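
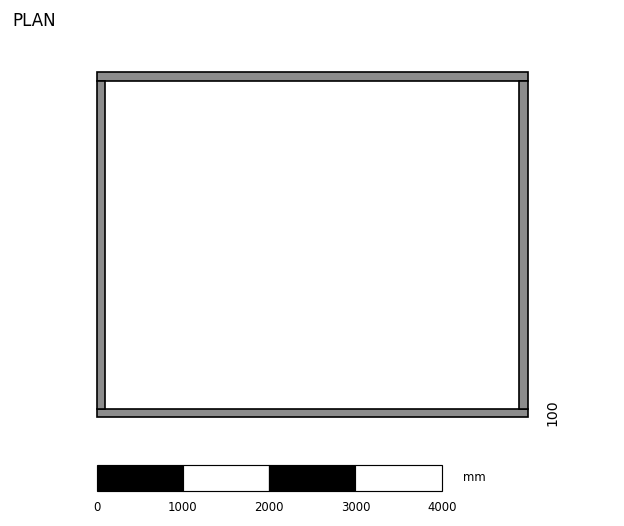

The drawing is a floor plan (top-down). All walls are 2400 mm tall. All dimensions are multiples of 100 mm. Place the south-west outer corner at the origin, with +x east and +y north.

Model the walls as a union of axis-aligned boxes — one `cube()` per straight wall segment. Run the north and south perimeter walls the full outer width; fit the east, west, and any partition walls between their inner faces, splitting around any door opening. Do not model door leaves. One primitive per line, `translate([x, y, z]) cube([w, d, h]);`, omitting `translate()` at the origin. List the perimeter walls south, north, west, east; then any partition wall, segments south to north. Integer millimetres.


cube([5000, 100, 2400]);
translate([0, 3900, 0]) cube([5000, 100, 2400]);
translate([0, 100, 0]) cube([100, 3800, 2400]);
translate([4900, 100, 0]) cube([100, 3800, 2400]);


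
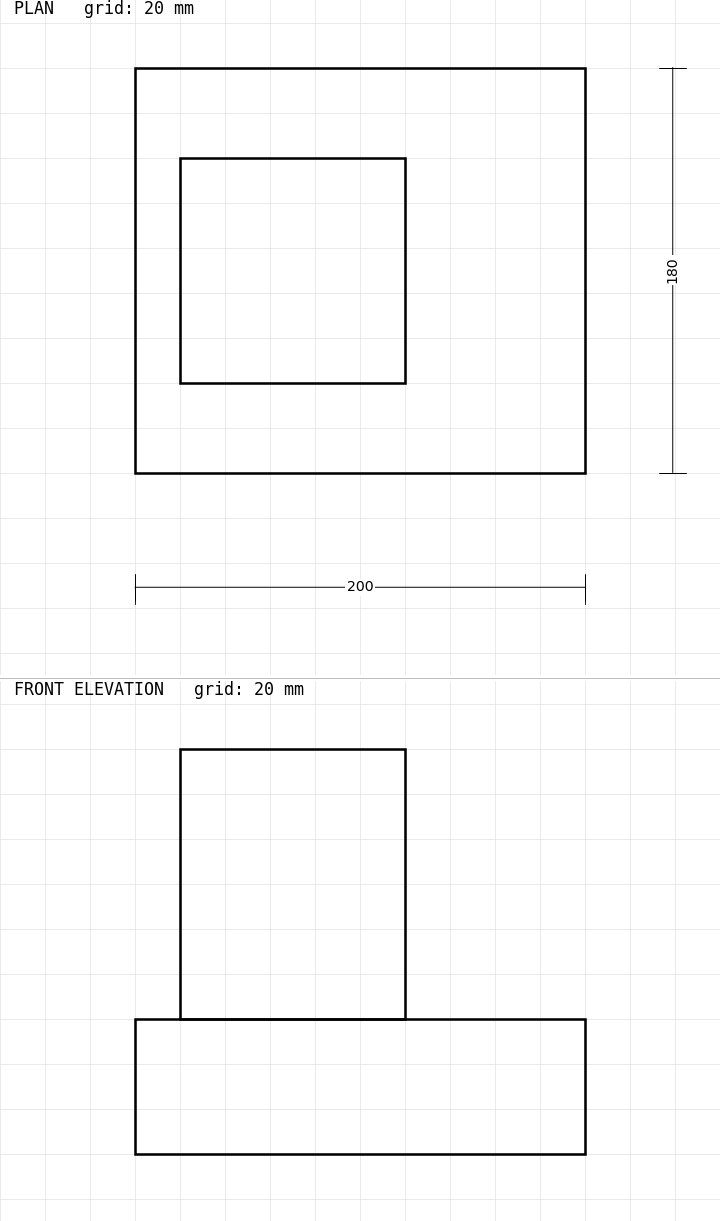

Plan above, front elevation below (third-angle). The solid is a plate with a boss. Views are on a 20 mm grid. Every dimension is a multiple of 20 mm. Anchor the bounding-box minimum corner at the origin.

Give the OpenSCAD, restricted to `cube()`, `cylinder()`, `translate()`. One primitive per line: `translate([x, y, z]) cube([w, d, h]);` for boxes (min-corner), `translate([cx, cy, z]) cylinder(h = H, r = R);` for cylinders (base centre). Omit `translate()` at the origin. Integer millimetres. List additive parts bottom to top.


cube([200, 180, 60]);
translate([20, 40, 60]) cube([100, 100, 120]);


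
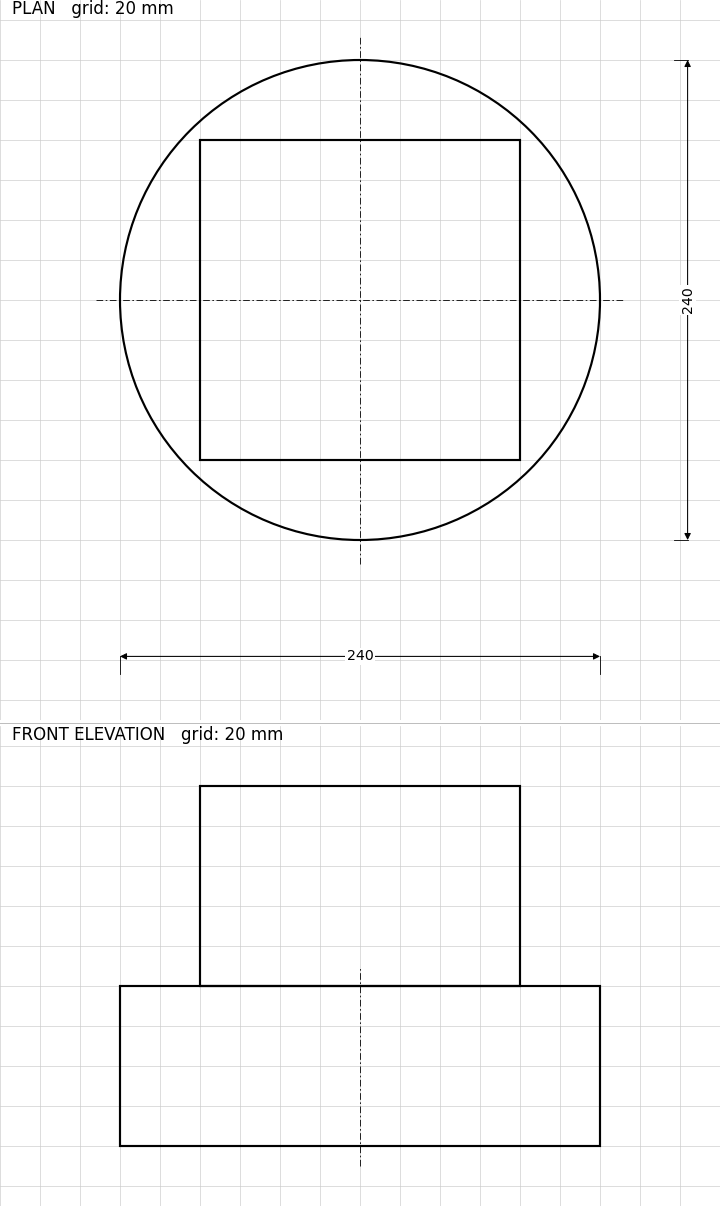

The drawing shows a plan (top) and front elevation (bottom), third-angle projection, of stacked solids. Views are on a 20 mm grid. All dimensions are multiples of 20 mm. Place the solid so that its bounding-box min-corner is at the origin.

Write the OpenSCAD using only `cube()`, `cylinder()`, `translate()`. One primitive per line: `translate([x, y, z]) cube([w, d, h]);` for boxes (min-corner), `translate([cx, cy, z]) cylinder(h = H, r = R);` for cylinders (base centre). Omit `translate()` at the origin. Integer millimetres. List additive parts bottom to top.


translate([120, 120, 0]) cylinder(h = 80, r = 120);
translate([40, 40, 80]) cube([160, 160, 100]);


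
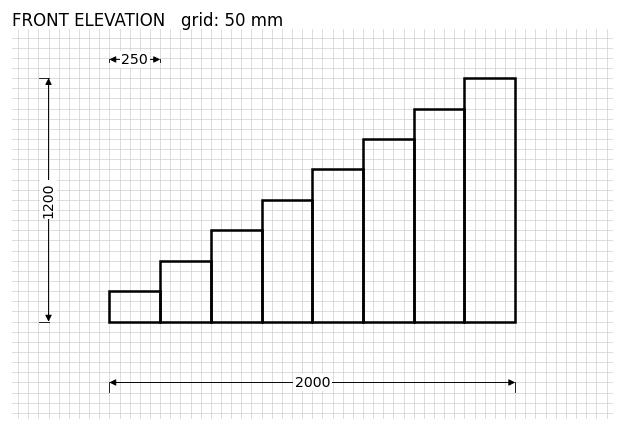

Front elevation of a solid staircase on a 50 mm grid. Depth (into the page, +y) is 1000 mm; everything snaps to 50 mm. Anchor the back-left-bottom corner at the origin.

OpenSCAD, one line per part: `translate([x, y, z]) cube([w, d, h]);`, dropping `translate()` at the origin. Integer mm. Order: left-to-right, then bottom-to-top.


cube([250, 1000, 150]);
translate([250, 0, 0]) cube([250, 1000, 300]);
translate([500, 0, 0]) cube([250, 1000, 450]);
translate([750, 0, 0]) cube([250, 1000, 600]);
translate([1000, 0, 0]) cube([250, 1000, 750]);
translate([1250, 0, 0]) cube([250, 1000, 900]);
translate([1500, 0, 0]) cube([250, 1000, 1050]);
translate([1750, 0, 0]) cube([250, 1000, 1200]);


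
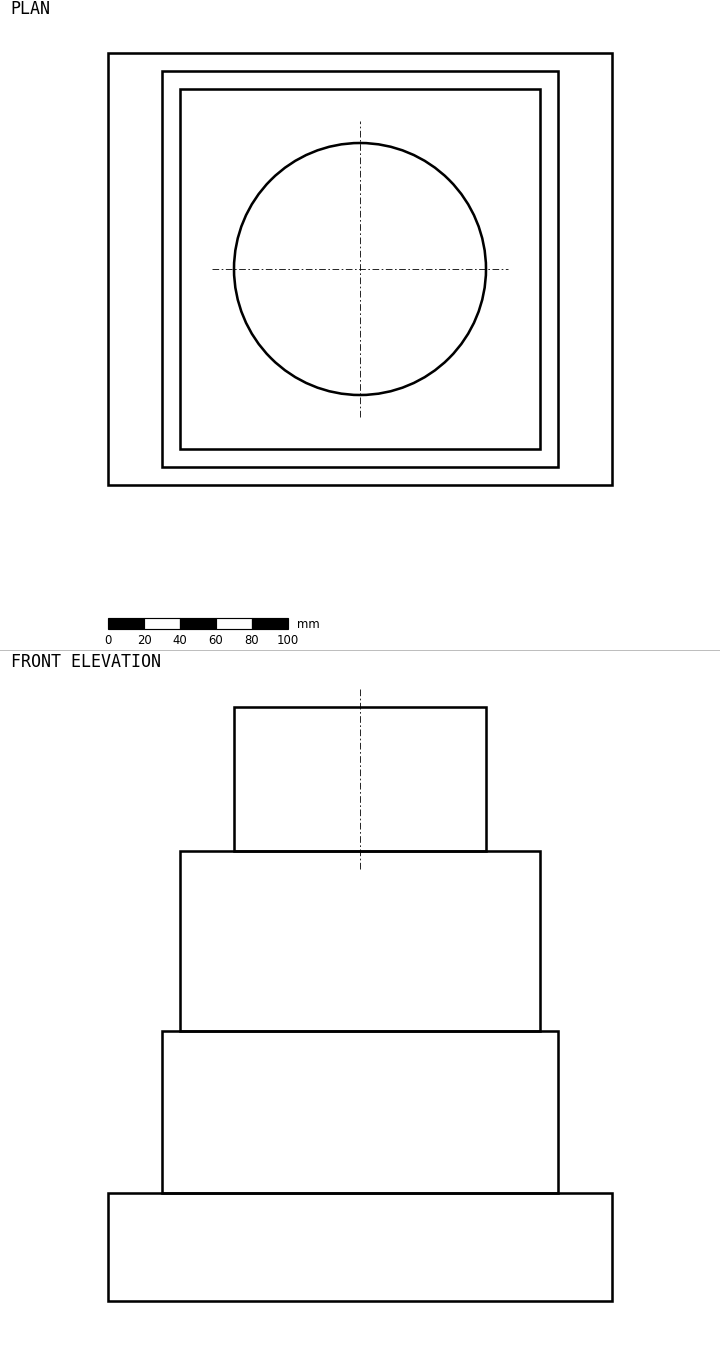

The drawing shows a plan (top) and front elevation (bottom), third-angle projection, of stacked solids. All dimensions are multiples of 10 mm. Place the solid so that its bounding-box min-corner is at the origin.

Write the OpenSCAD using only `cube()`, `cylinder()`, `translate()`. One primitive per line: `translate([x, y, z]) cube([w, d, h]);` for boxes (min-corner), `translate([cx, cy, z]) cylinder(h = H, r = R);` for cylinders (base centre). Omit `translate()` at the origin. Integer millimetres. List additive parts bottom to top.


cube([280, 240, 60]);
translate([30, 10, 60]) cube([220, 220, 90]);
translate([40, 20, 150]) cube([200, 200, 100]);
translate([140, 120, 250]) cylinder(h = 80, r = 70);


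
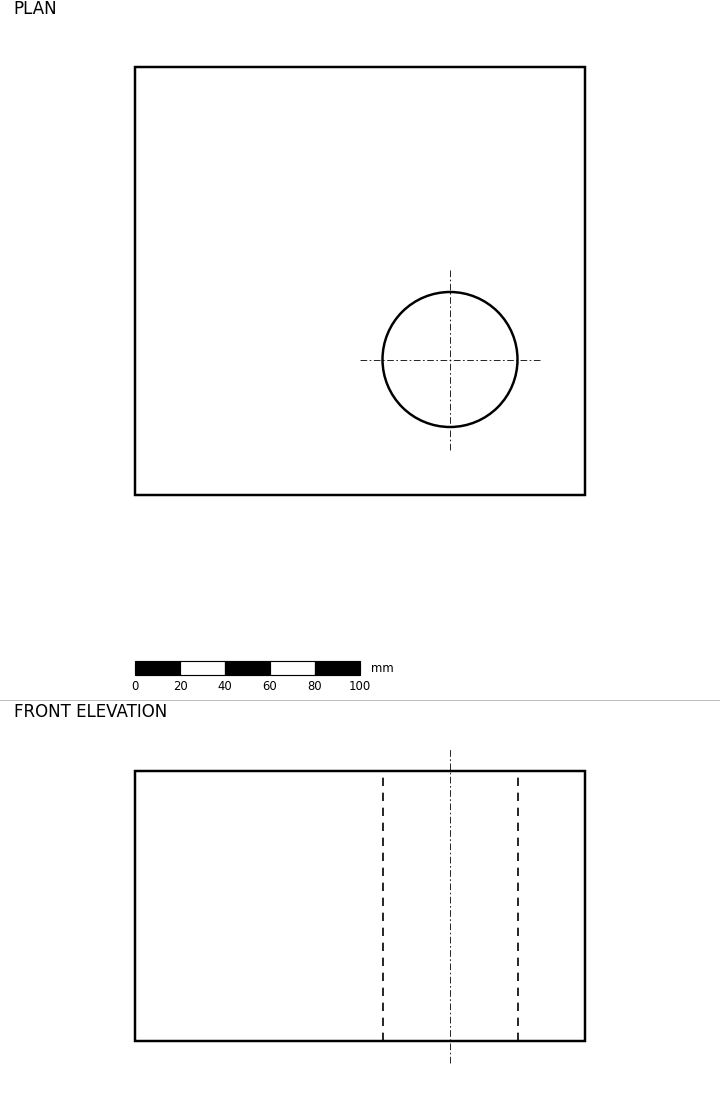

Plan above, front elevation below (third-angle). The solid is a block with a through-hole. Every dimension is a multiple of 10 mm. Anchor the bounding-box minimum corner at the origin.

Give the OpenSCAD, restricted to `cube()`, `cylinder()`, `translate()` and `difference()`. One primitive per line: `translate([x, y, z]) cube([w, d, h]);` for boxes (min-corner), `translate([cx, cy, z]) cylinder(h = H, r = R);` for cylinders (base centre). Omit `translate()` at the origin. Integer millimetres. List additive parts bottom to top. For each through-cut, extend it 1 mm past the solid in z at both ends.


difference() {
  cube([200, 190, 120]);
  translate([140, 60, -1]) cylinder(h = 122, r = 30);
}


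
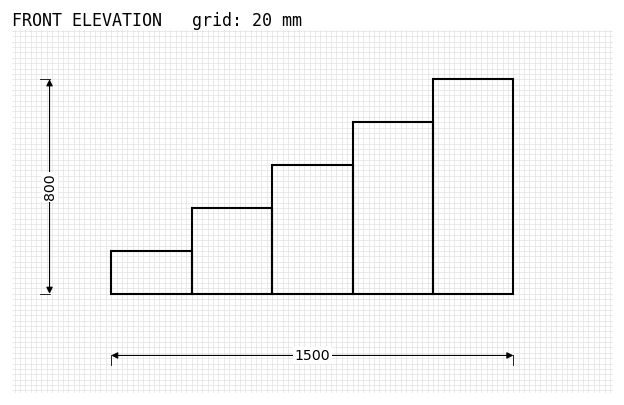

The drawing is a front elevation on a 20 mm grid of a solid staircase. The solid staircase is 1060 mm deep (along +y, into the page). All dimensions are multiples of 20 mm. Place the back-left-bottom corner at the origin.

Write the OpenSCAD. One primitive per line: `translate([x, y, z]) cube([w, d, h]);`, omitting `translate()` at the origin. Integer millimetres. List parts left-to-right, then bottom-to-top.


cube([300, 1060, 160]);
translate([300, 0, 0]) cube([300, 1060, 320]);
translate([600, 0, 0]) cube([300, 1060, 480]);
translate([900, 0, 0]) cube([300, 1060, 640]);
translate([1200, 0, 0]) cube([300, 1060, 800]);


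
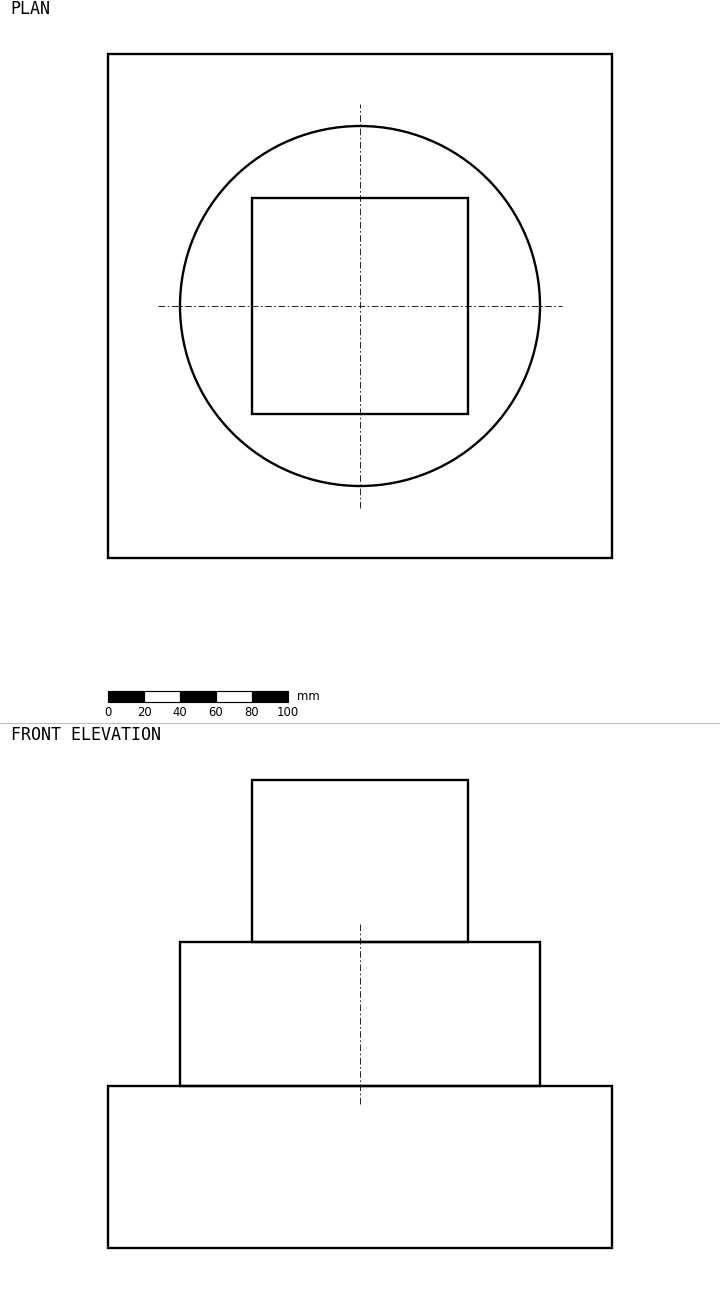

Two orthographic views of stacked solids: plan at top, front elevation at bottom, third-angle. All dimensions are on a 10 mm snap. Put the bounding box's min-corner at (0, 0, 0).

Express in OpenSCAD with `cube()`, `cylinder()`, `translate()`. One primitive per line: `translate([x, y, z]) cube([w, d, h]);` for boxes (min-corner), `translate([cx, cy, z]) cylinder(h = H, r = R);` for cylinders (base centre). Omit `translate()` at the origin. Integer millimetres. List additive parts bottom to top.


cube([280, 280, 90]);
translate([140, 140, 90]) cylinder(h = 80, r = 100);
translate([80, 80, 170]) cube([120, 120, 90]);


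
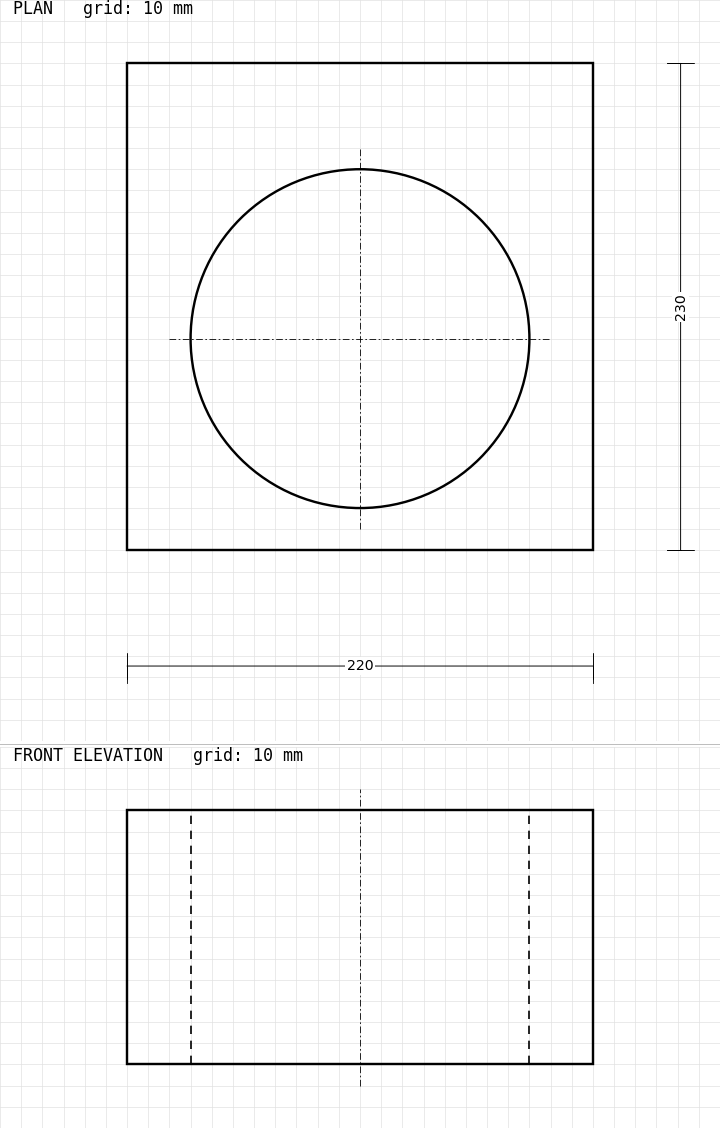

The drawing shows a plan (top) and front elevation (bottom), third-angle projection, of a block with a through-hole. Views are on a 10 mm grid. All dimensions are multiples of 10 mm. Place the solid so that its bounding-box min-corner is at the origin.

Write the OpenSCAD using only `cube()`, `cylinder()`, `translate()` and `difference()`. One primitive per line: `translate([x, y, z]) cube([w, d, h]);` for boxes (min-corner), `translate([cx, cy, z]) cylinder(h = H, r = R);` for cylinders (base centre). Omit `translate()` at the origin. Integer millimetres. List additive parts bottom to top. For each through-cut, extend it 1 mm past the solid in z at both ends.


difference() {
  cube([220, 230, 120]);
  translate([110, 100, -1]) cylinder(h = 122, r = 80);
}


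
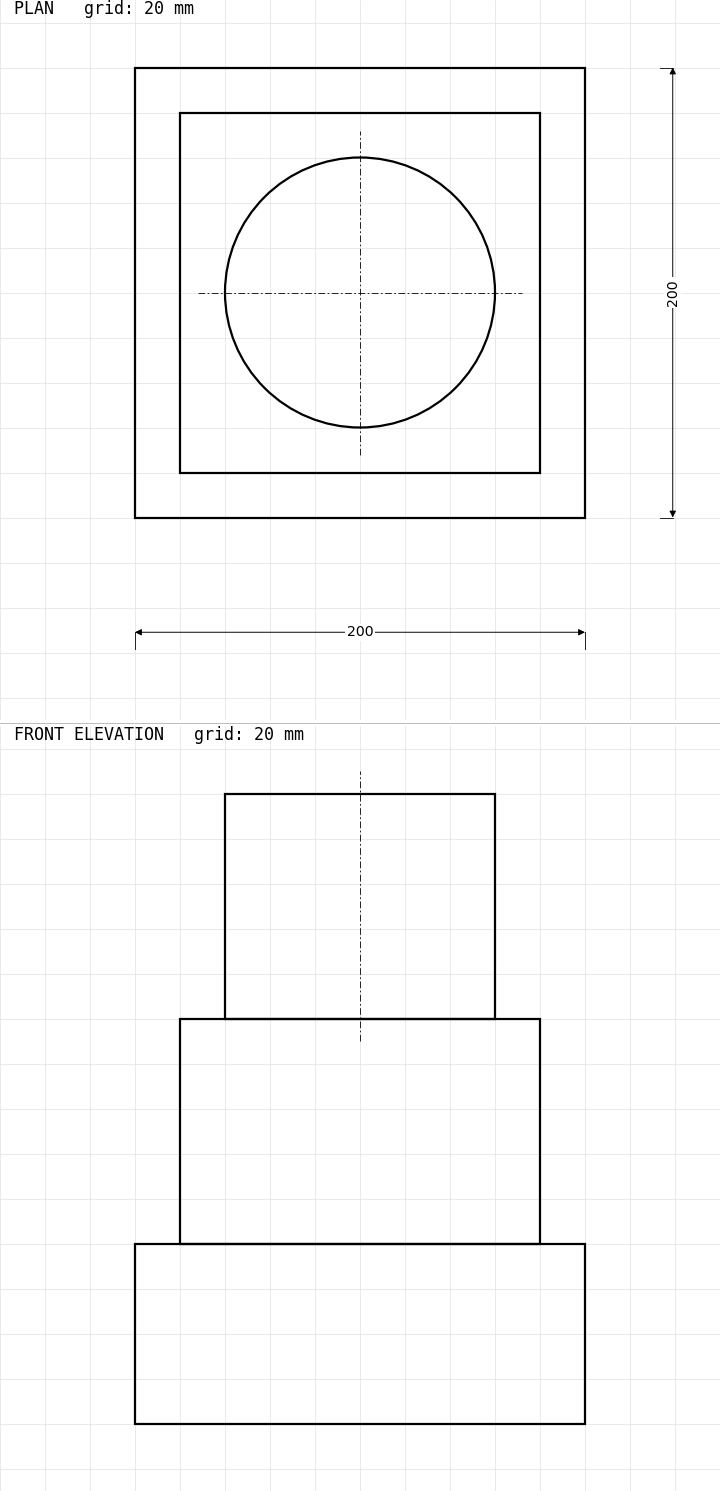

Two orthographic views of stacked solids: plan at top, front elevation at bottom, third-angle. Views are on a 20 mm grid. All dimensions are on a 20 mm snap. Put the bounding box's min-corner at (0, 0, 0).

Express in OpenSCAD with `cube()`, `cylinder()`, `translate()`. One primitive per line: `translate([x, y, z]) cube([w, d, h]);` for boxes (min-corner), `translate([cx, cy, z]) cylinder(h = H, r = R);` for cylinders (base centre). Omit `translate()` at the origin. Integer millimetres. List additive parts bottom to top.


cube([200, 200, 80]);
translate([20, 20, 80]) cube([160, 160, 100]);
translate([100, 100, 180]) cylinder(h = 100, r = 60);


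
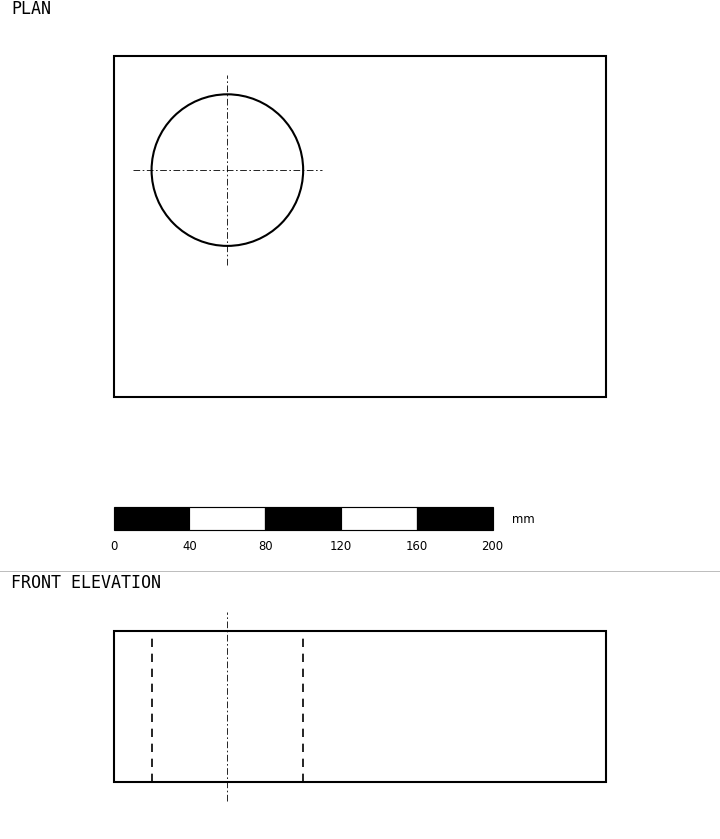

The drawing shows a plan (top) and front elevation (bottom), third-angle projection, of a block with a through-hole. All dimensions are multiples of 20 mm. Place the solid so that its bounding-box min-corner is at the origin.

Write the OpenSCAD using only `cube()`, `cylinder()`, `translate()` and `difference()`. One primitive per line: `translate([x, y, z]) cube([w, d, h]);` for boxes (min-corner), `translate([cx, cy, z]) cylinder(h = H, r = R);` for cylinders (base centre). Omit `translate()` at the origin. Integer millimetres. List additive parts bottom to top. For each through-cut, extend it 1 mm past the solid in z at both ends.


difference() {
  cube([260, 180, 80]);
  translate([60, 120, -1]) cylinder(h = 82, r = 40);
}


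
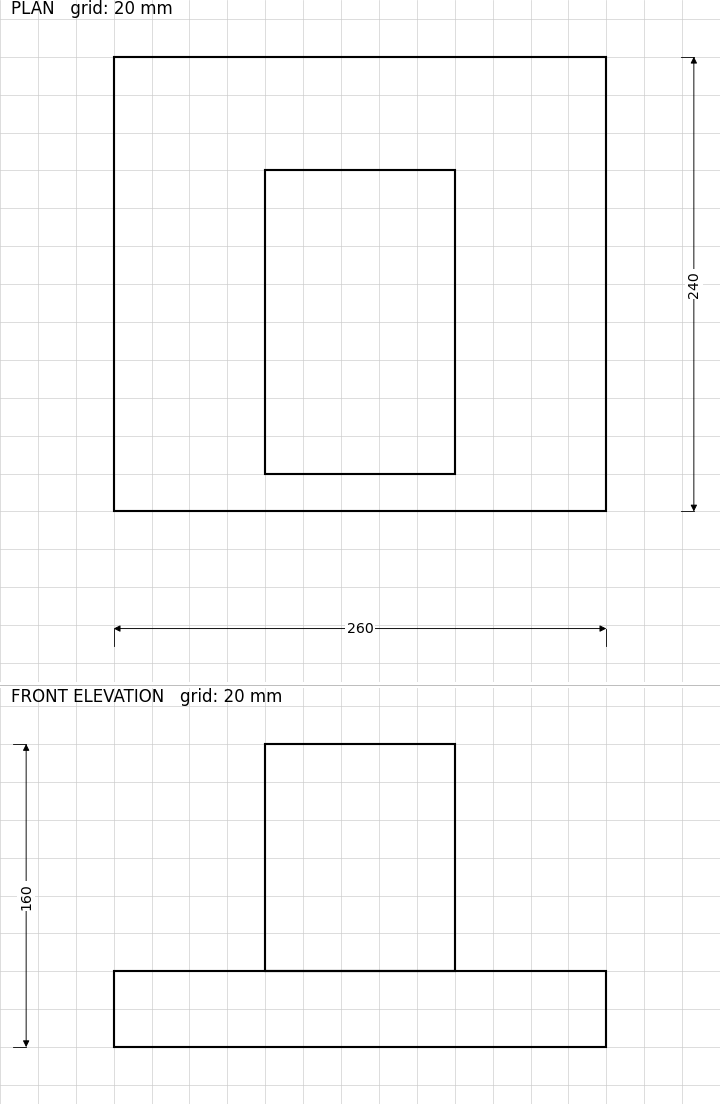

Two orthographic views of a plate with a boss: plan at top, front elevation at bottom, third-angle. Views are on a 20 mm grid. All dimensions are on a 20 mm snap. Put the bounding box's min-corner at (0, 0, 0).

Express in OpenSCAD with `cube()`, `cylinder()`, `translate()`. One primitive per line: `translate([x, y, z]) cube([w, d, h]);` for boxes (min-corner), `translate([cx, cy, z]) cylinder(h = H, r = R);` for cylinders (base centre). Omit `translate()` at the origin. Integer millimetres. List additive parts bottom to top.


cube([260, 240, 40]);
translate([80, 20, 40]) cube([100, 160, 120]);


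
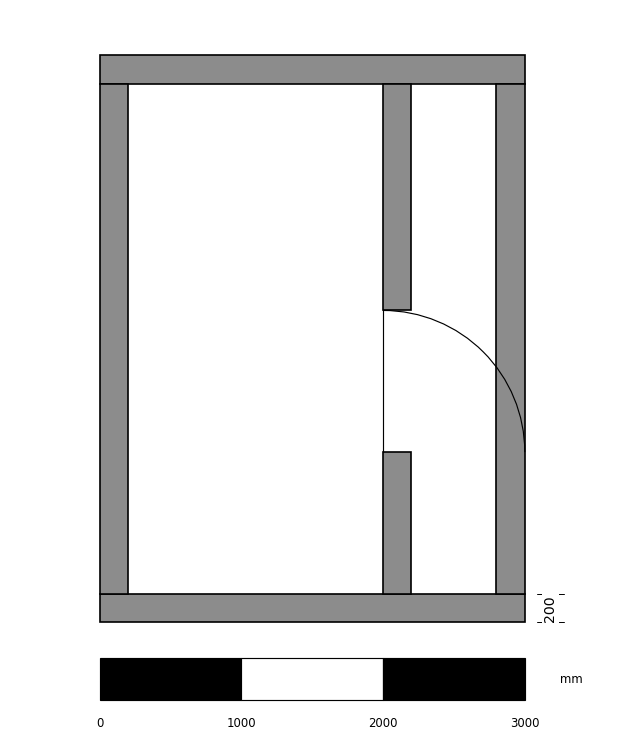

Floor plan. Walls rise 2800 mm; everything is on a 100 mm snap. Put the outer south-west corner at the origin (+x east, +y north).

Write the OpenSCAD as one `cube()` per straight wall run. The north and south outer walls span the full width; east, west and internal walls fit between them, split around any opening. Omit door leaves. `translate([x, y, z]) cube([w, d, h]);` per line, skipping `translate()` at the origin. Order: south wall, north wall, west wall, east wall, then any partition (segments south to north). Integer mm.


cube([3000, 200, 2800]);
translate([0, 3800, 0]) cube([3000, 200, 2800]);
translate([0, 200, 0]) cube([200, 3600, 2800]);
translate([2800, 200, 0]) cube([200, 3600, 2800]);
translate([2000, 200, 0]) cube([200, 1000, 2800]);
translate([2000, 2200, 0]) cube([200, 1600, 2800]);


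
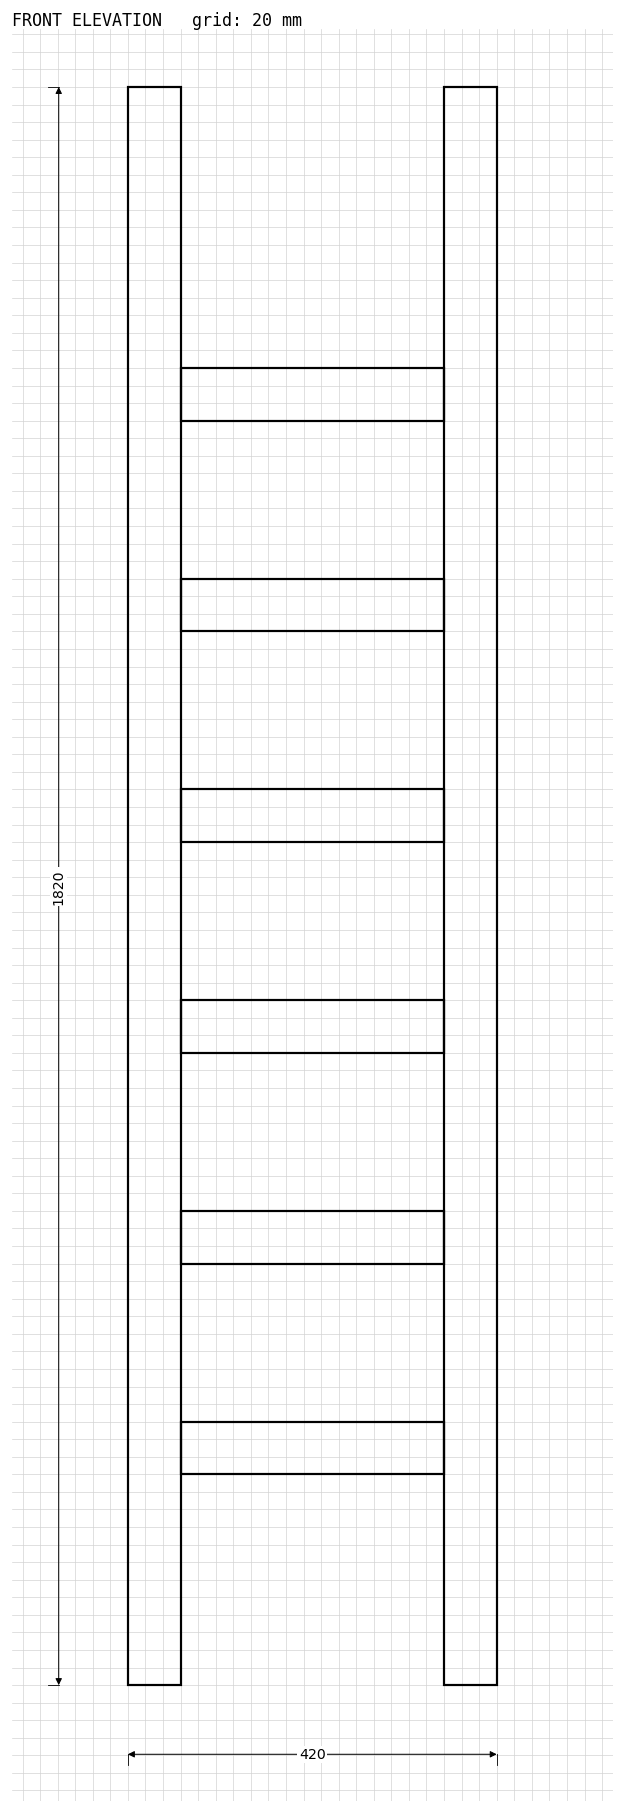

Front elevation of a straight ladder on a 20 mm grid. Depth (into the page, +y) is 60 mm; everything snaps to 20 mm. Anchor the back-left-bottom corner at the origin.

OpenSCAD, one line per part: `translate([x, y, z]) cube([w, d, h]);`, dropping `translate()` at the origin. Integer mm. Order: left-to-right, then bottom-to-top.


cube([60, 60, 1820]);
translate([60, 0, 240]) cube([300, 60, 60]);
translate([60, 0, 480]) cube([300, 60, 60]);
translate([60, 0, 720]) cube([300, 60, 60]);
translate([60, 0, 960]) cube([300, 60, 60]);
translate([60, 0, 1200]) cube([300, 60, 60]);
translate([60, 0, 1440]) cube([300, 60, 60]);
translate([360, 0, 0]) cube([60, 60, 1820]);


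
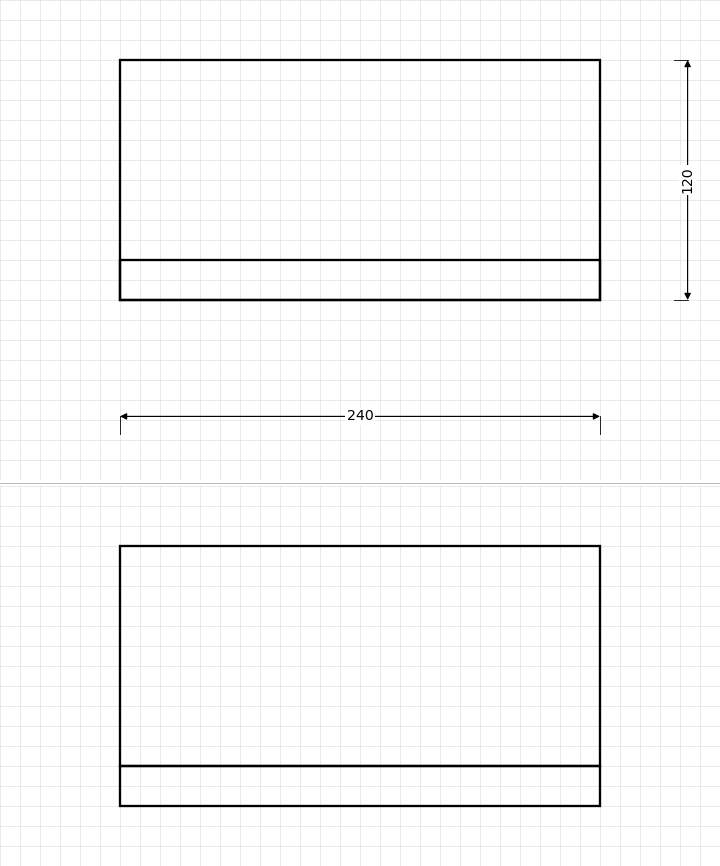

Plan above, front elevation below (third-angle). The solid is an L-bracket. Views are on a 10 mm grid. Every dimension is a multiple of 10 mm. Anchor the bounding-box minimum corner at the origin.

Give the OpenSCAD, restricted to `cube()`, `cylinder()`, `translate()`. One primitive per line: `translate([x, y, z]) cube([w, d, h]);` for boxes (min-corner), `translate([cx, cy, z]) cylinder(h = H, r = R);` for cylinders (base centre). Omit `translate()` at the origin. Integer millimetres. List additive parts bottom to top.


cube([240, 120, 20]);
translate([0, 0, 20]) cube([240, 20, 110]);


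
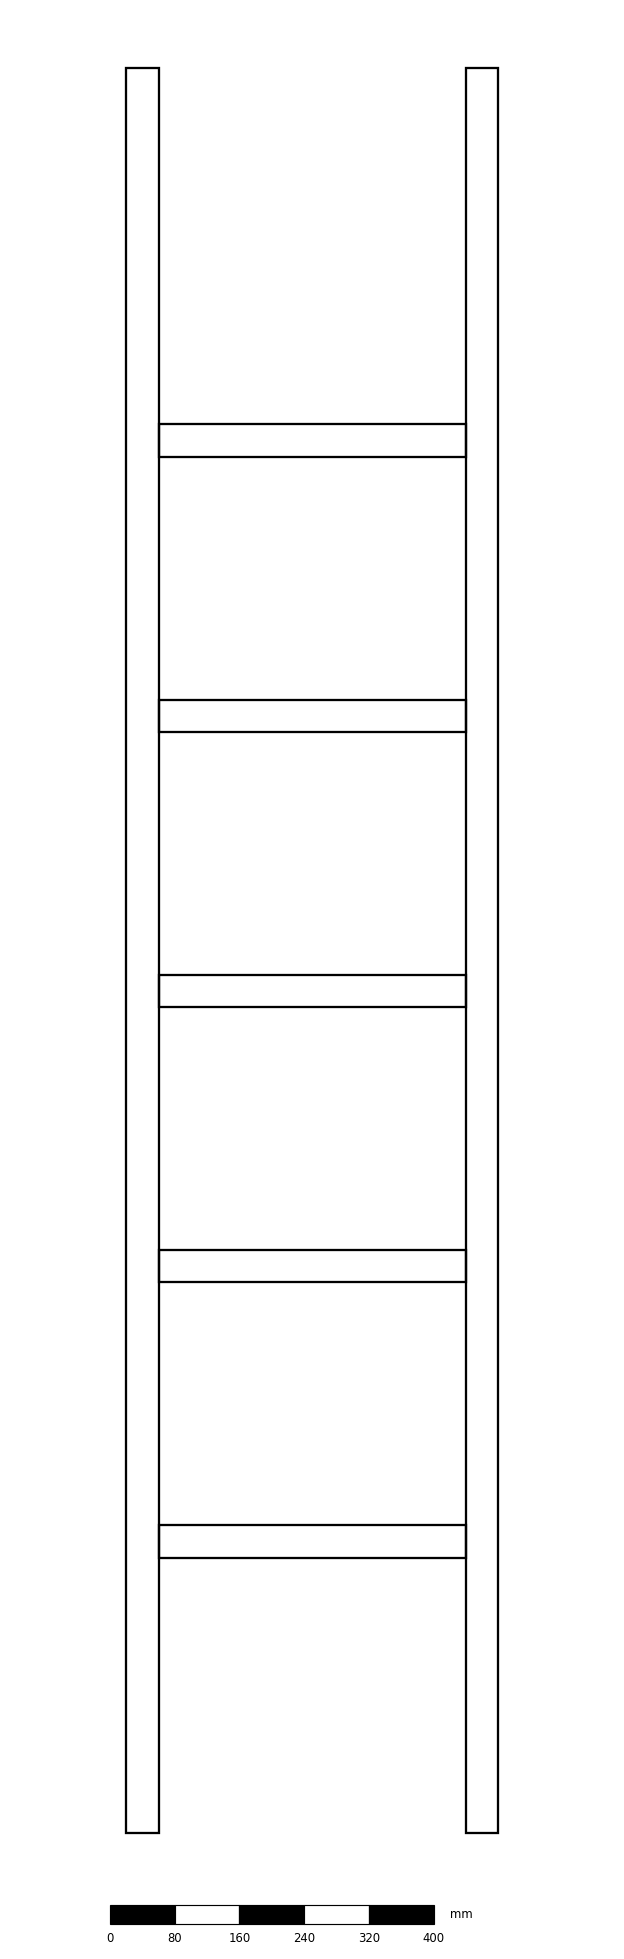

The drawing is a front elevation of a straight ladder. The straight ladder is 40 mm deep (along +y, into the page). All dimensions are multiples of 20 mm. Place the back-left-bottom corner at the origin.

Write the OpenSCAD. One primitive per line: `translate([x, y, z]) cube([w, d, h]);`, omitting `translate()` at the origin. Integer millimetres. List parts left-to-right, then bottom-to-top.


cube([40, 40, 2180]);
translate([40, 0, 340]) cube([380, 40, 40]);
translate([40, 0, 680]) cube([380, 40, 40]);
translate([40, 0, 1020]) cube([380, 40, 40]);
translate([40, 0, 1360]) cube([380, 40, 40]);
translate([40, 0, 1700]) cube([380, 40, 40]);
translate([420, 0, 0]) cube([40, 40, 2180]);


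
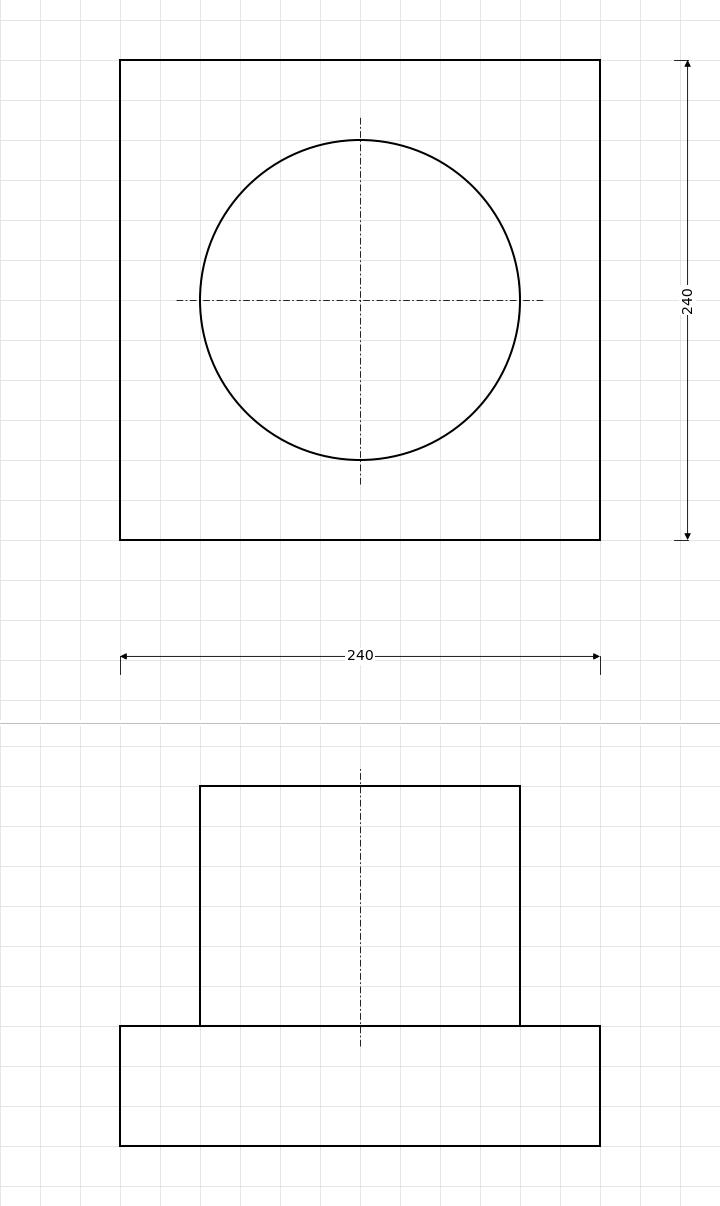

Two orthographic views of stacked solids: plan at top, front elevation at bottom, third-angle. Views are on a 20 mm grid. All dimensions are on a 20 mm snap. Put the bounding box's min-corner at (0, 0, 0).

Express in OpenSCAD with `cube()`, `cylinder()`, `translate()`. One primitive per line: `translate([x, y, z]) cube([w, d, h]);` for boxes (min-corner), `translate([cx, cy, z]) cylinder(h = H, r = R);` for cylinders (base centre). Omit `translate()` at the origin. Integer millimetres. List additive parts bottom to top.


cube([240, 240, 60]);
translate([120, 120, 60]) cylinder(h = 120, r = 80);


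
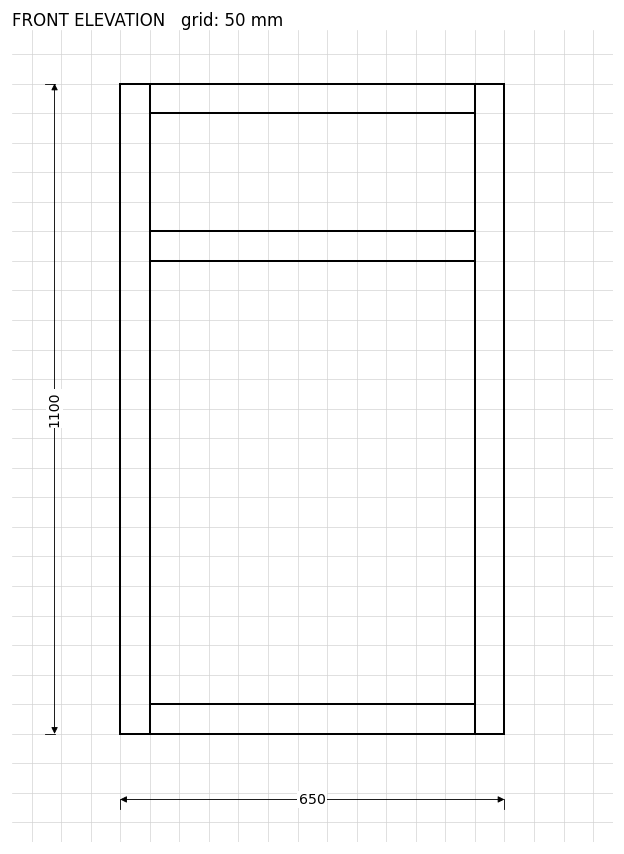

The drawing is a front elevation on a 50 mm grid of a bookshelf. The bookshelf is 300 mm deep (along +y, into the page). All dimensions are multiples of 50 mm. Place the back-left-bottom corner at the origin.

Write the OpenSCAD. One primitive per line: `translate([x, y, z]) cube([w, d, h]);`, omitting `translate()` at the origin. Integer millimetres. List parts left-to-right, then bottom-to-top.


cube([50, 300, 1100]);
translate([50, 0, 0]) cube([550, 300, 50]);
translate([50, 0, 800]) cube([550, 300, 50]);
translate([50, 0, 1050]) cube([550, 300, 50]);
translate([600, 0, 0]) cube([50, 300, 1100]);


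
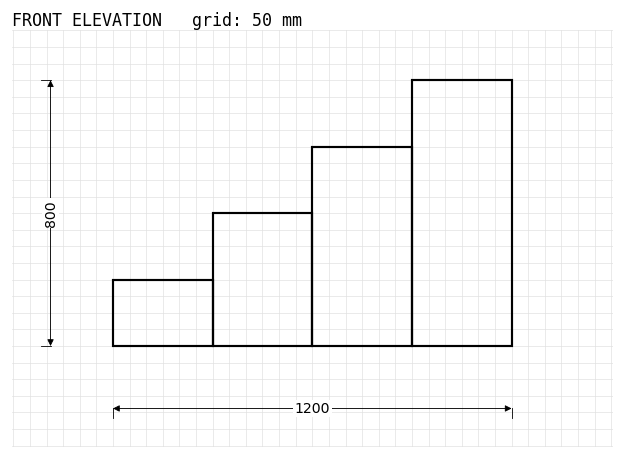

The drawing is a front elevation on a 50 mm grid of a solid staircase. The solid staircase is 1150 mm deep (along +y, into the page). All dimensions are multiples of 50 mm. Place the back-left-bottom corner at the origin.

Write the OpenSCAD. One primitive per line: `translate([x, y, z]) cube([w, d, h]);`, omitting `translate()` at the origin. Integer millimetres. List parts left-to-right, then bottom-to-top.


cube([300, 1150, 200]);
translate([300, 0, 0]) cube([300, 1150, 400]);
translate([600, 0, 0]) cube([300, 1150, 600]);
translate([900, 0, 0]) cube([300, 1150, 800]);


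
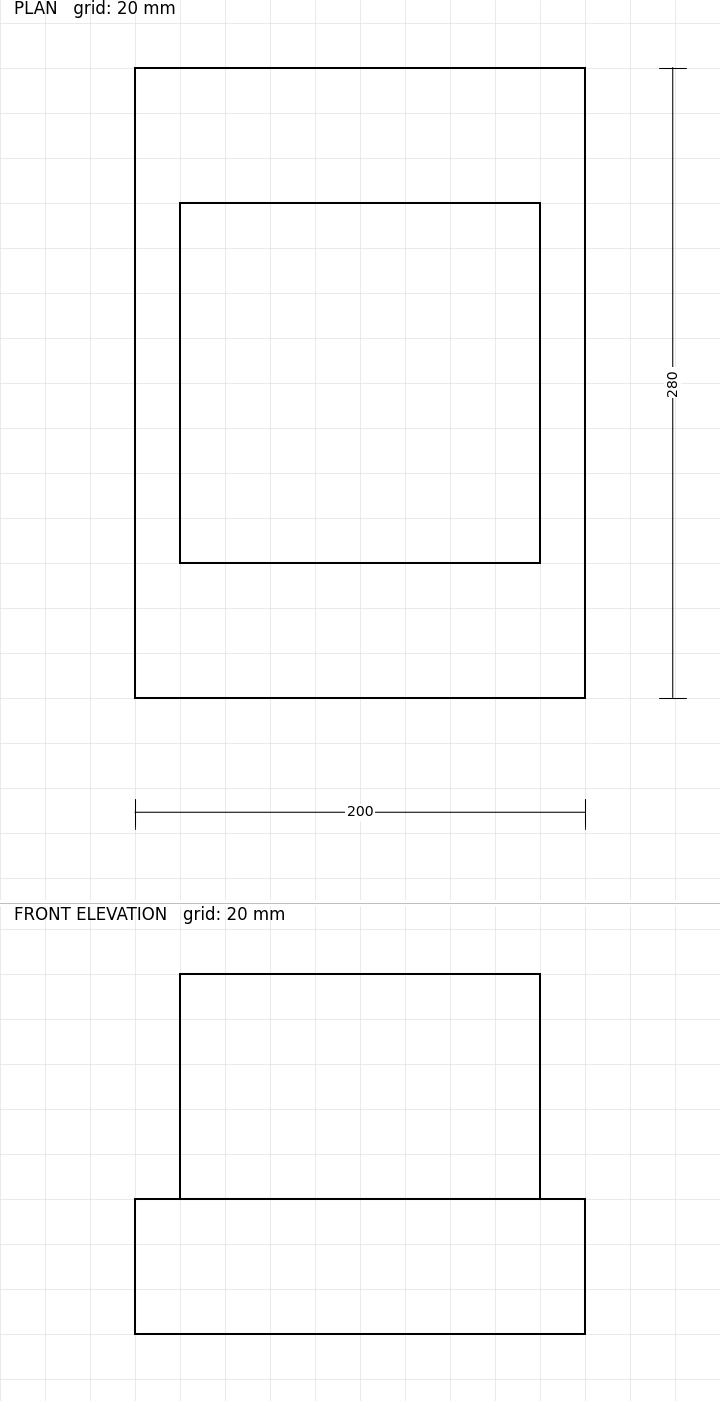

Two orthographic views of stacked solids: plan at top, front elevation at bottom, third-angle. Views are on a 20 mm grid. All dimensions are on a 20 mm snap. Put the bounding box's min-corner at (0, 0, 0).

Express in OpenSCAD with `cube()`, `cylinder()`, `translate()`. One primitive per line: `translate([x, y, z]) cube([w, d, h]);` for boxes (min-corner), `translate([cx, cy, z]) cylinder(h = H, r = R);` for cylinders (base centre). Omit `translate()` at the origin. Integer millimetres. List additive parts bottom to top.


cube([200, 280, 60]);
translate([20, 60, 60]) cube([160, 160, 100]);


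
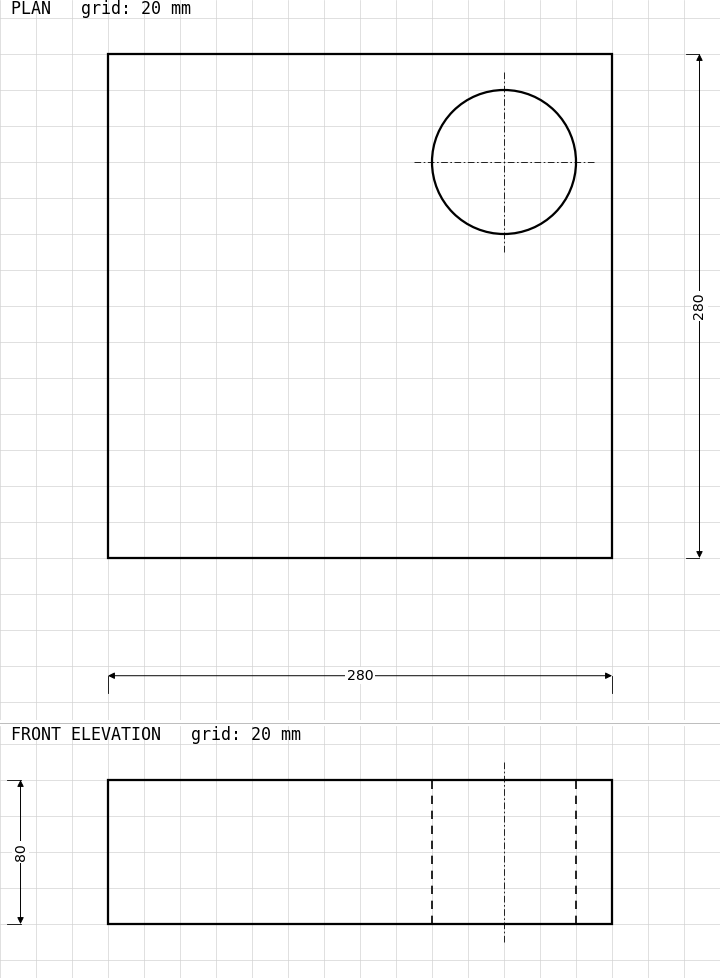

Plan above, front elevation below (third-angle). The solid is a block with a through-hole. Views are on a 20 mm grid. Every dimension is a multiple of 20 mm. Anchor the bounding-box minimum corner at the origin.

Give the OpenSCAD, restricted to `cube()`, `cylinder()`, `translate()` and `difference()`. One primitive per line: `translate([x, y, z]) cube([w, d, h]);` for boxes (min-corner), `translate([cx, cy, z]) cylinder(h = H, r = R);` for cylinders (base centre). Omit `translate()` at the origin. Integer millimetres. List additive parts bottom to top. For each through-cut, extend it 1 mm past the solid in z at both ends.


difference() {
  cube([280, 280, 80]);
  translate([220, 220, -1]) cylinder(h = 82, r = 40);
}


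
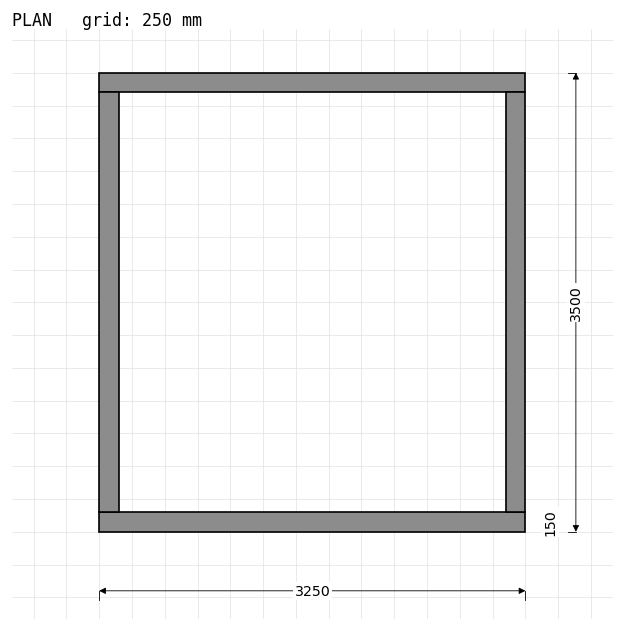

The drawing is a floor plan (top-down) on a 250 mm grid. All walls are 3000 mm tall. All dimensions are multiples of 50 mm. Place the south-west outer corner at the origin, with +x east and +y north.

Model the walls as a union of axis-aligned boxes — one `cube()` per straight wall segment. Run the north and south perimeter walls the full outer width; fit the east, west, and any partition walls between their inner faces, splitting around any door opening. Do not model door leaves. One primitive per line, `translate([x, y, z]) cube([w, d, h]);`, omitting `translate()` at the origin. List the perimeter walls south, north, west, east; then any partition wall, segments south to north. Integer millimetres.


cube([3250, 150, 3000]);
translate([0, 3350, 0]) cube([3250, 150, 3000]);
translate([0, 150, 0]) cube([150, 3200, 3000]);
translate([3100, 150, 0]) cube([150, 3200, 3000]);


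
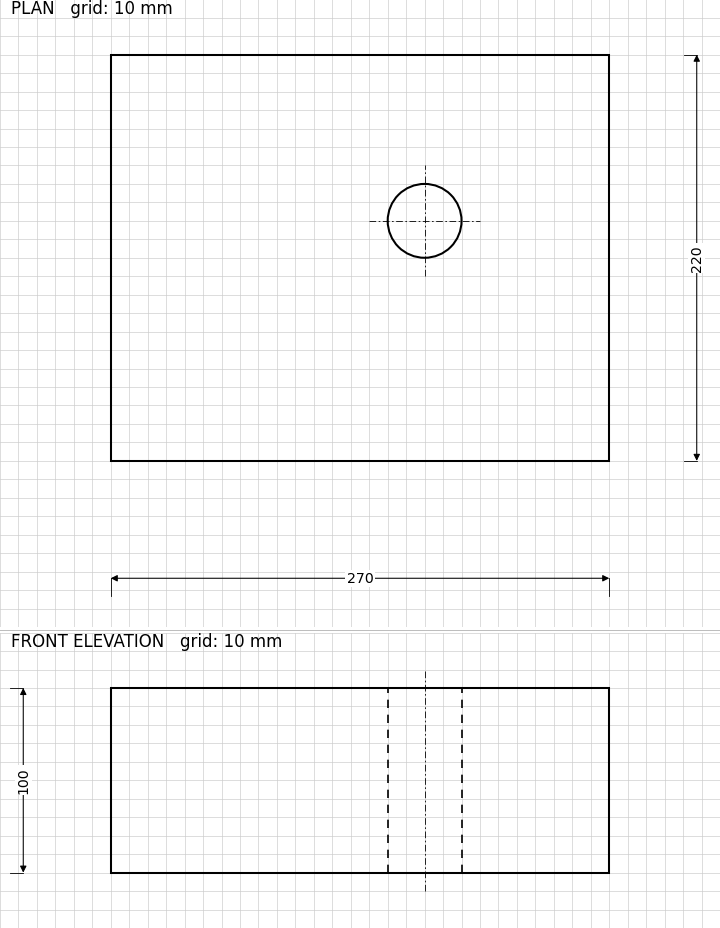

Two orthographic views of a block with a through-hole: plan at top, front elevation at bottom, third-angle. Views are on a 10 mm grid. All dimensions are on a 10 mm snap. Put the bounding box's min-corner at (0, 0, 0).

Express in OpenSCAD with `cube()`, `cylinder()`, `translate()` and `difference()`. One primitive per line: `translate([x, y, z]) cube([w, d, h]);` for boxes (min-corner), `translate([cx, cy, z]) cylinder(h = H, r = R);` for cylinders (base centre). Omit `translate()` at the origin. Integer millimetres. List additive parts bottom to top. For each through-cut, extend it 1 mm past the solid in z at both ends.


difference() {
  cube([270, 220, 100]);
  translate([170, 130, -1]) cylinder(h = 102, r = 20);
}


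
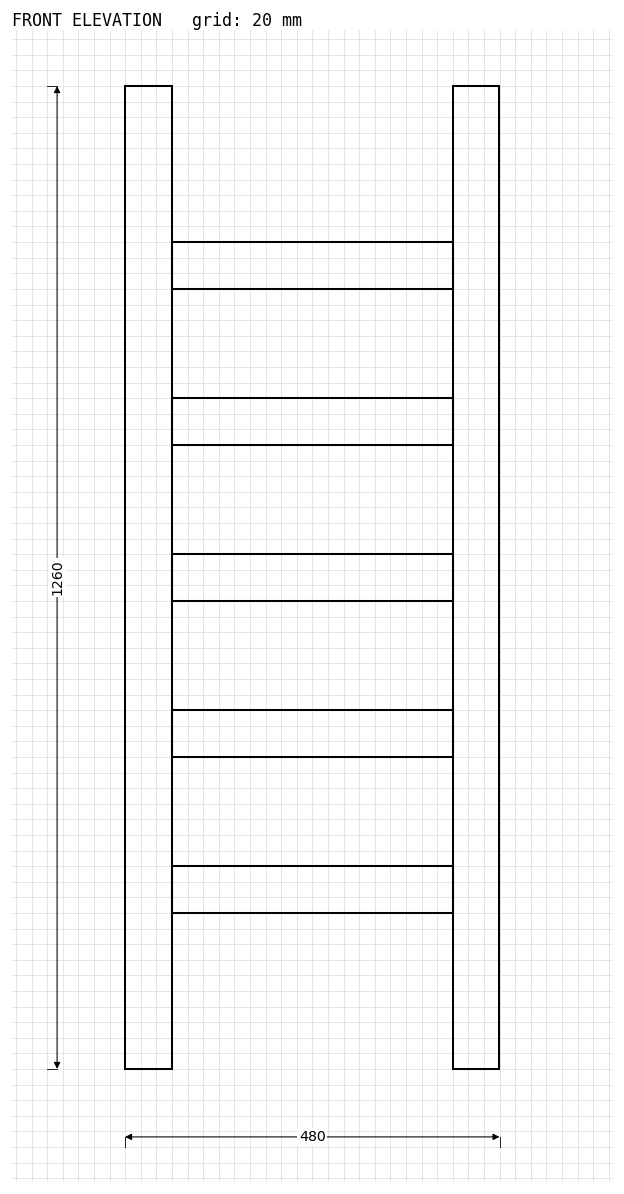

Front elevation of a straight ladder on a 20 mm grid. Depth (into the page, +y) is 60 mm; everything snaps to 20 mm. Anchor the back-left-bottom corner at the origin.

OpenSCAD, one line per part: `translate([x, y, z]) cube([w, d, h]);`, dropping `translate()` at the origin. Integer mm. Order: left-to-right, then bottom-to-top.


cube([60, 60, 1260]);
translate([60, 0, 200]) cube([360, 60, 60]);
translate([60, 0, 400]) cube([360, 60, 60]);
translate([60, 0, 600]) cube([360, 60, 60]);
translate([60, 0, 800]) cube([360, 60, 60]);
translate([60, 0, 1000]) cube([360, 60, 60]);
translate([420, 0, 0]) cube([60, 60, 1260]);


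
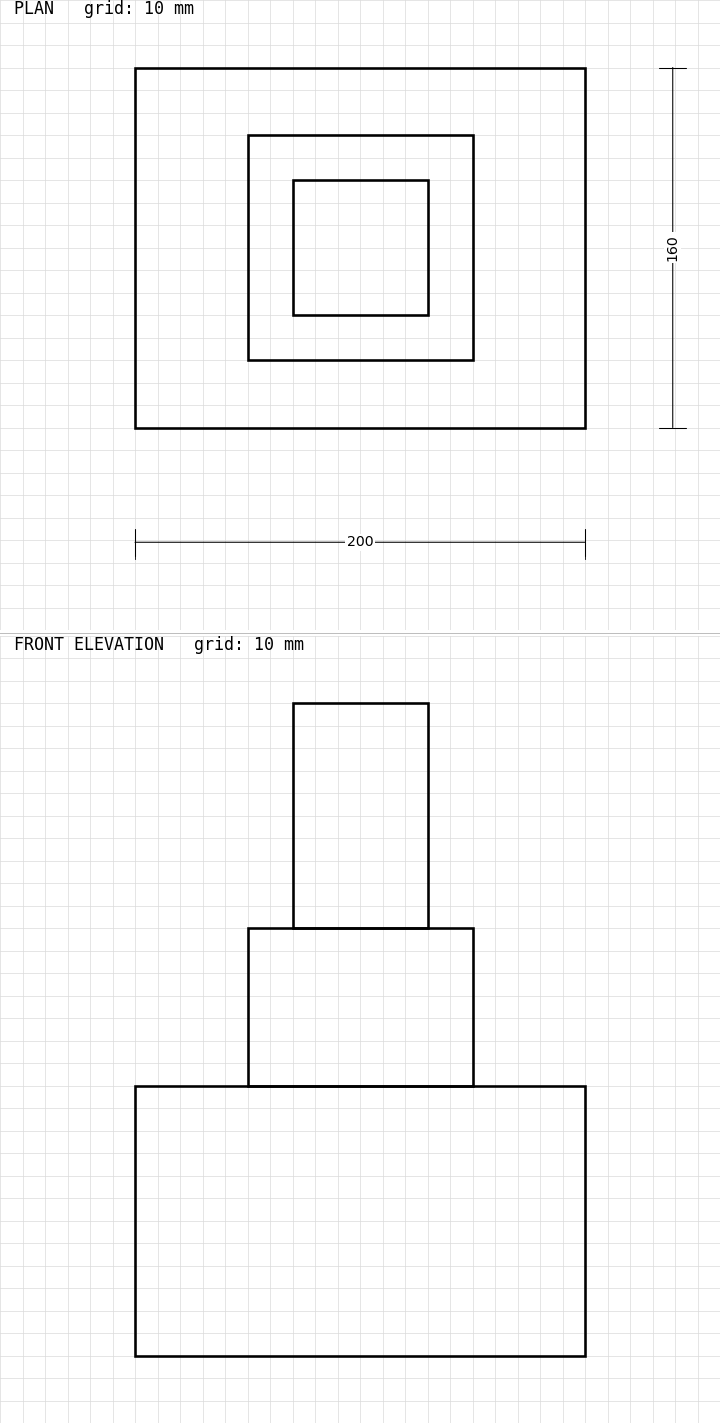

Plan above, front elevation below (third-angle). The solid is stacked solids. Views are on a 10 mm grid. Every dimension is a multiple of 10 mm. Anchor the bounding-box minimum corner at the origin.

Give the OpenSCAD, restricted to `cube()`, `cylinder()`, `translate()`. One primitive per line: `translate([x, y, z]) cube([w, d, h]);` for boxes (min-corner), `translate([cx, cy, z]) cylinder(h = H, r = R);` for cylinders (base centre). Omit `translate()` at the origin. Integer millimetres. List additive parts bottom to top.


cube([200, 160, 120]);
translate([50, 30, 120]) cube([100, 100, 70]);
translate([70, 50, 190]) cube([60, 60, 100]);


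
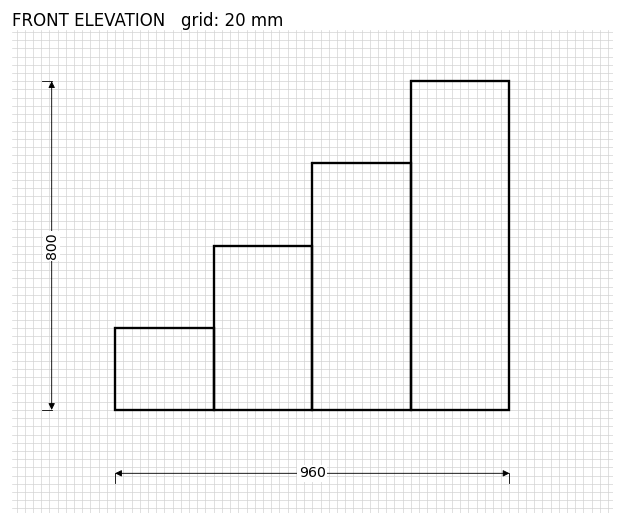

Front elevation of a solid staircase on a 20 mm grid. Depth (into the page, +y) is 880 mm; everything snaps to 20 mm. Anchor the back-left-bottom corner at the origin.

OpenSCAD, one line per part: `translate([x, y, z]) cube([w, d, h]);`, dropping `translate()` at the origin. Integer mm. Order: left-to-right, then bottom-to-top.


cube([240, 880, 200]);
translate([240, 0, 0]) cube([240, 880, 400]);
translate([480, 0, 0]) cube([240, 880, 600]);
translate([720, 0, 0]) cube([240, 880, 800]);


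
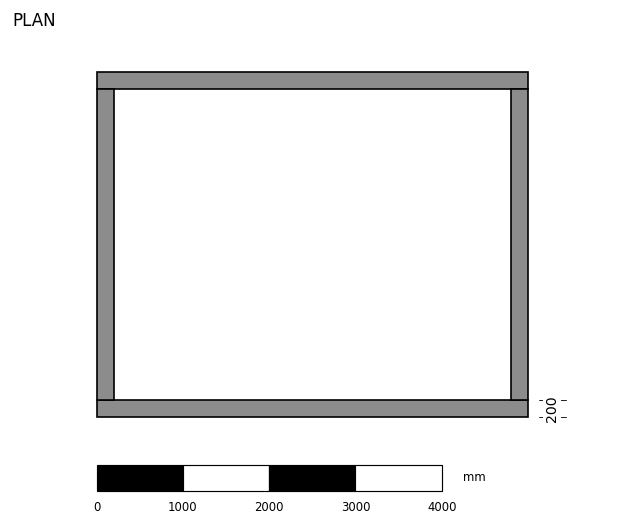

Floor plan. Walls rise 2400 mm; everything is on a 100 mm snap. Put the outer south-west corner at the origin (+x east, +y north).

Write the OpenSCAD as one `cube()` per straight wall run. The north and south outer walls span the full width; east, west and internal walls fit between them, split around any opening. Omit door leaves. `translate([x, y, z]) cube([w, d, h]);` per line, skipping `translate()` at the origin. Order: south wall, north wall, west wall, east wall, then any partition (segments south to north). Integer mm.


cube([5000, 200, 2400]);
translate([0, 3800, 0]) cube([5000, 200, 2400]);
translate([0, 200, 0]) cube([200, 3600, 2400]);
translate([4800, 200, 0]) cube([200, 3600, 2400]);


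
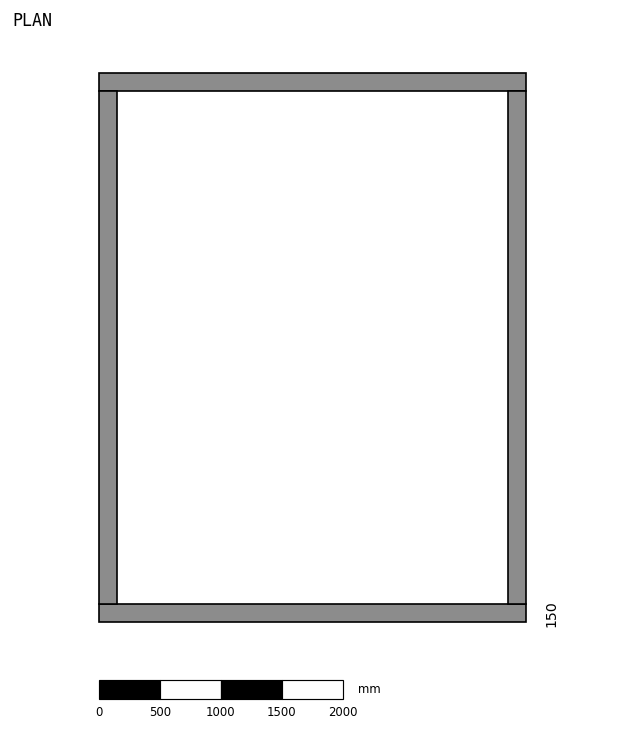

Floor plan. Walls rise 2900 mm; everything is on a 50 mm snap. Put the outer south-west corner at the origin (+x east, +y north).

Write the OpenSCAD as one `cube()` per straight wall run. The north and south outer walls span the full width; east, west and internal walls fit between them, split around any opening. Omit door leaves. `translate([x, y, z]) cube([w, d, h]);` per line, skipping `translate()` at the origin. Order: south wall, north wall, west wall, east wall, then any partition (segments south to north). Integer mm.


cube([3500, 150, 2900]);
translate([0, 4350, 0]) cube([3500, 150, 2900]);
translate([0, 150, 0]) cube([150, 4200, 2900]);
translate([3350, 150, 0]) cube([150, 4200, 2900]);


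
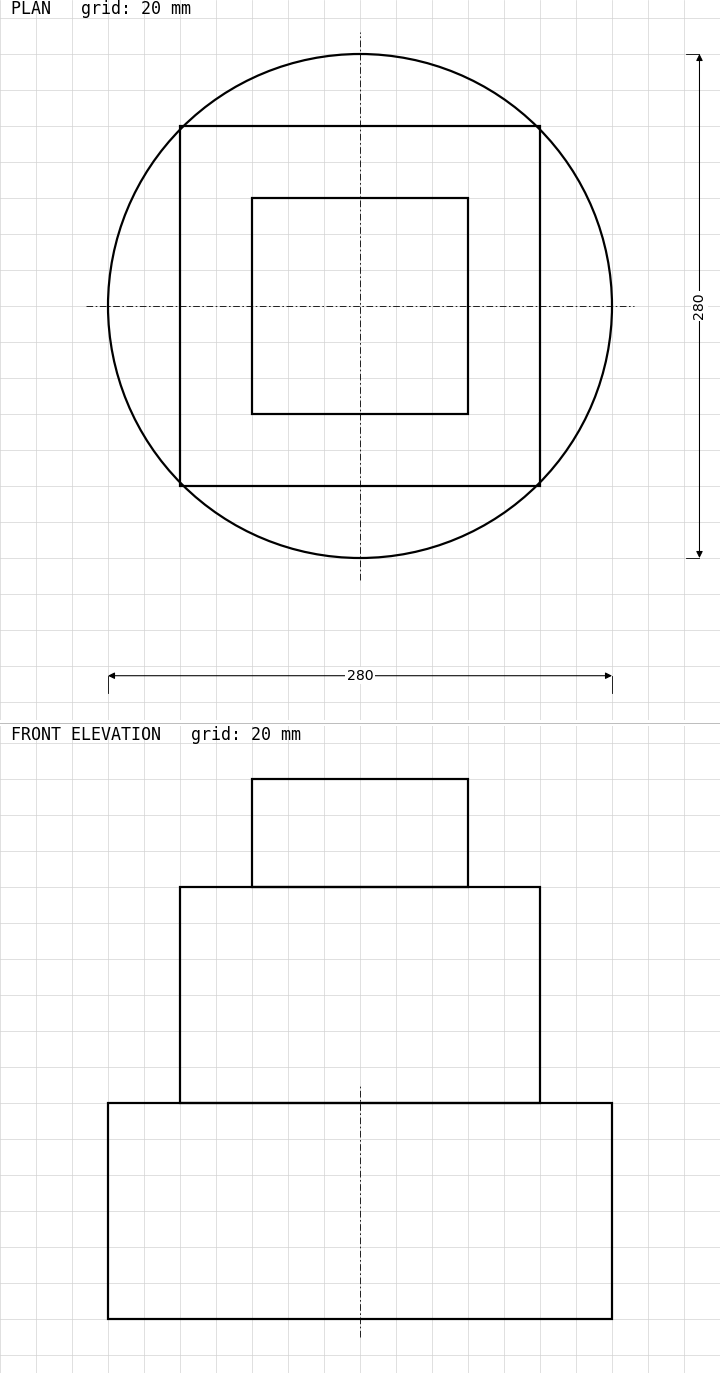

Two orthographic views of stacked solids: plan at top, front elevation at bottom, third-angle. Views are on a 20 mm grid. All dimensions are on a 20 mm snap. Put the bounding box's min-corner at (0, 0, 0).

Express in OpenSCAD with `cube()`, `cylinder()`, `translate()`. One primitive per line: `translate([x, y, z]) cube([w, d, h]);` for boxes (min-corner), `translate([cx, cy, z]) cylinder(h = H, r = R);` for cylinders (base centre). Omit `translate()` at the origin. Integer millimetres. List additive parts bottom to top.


translate([140, 140, 0]) cylinder(h = 120, r = 140);
translate([40, 40, 120]) cube([200, 200, 120]);
translate([80, 80, 240]) cube([120, 120, 60]);


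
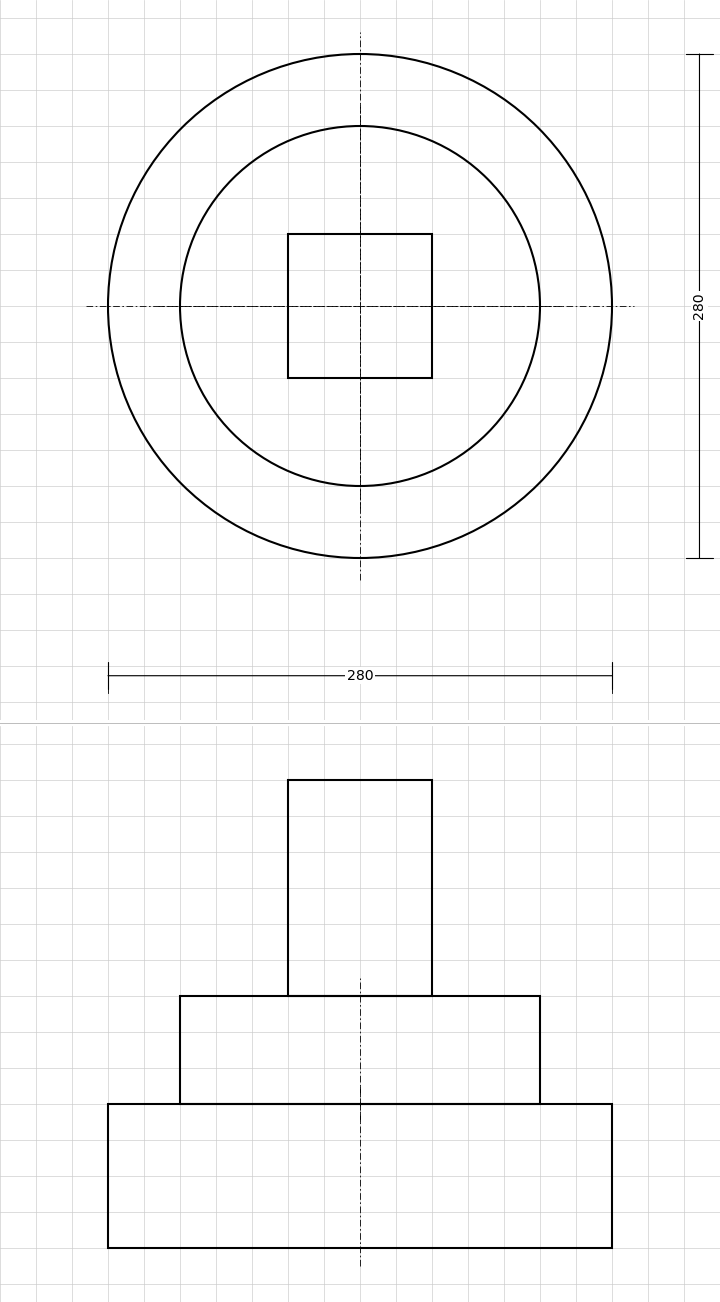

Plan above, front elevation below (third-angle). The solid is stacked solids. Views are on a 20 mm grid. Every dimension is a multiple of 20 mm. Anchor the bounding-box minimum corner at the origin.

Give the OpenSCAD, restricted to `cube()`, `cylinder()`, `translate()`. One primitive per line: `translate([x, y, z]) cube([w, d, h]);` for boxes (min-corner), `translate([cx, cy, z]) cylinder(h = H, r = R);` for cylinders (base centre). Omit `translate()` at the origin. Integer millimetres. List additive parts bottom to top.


translate([140, 140, 0]) cylinder(h = 80, r = 140);
translate([140, 140, 80]) cylinder(h = 60, r = 100);
translate([100, 100, 140]) cube([80, 80, 120]);


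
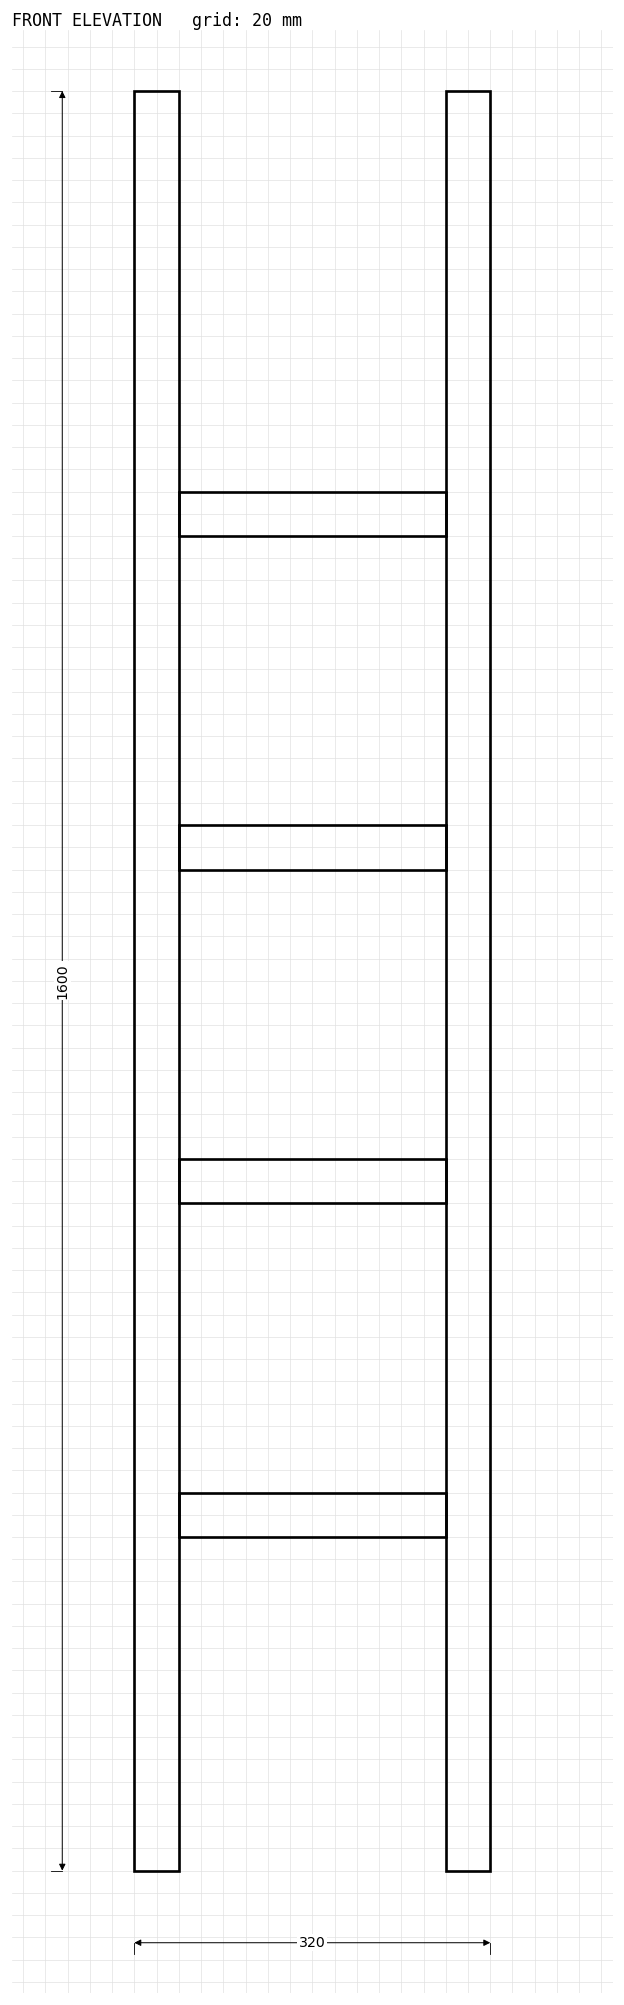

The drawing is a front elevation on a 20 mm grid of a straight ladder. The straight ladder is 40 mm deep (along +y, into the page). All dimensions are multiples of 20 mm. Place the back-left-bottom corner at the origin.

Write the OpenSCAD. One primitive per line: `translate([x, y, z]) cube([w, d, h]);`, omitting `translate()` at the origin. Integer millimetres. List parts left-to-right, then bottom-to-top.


cube([40, 40, 1600]);
translate([40, 0, 300]) cube([240, 40, 40]);
translate([40, 0, 600]) cube([240, 40, 40]);
translate([40, 0, 900]) cube([240, 40, 40]);
translate([40, 0, 1200]) cube([240, 40, 40]);
translate([280, 0, 0]) cube([40, 40, 1600]);


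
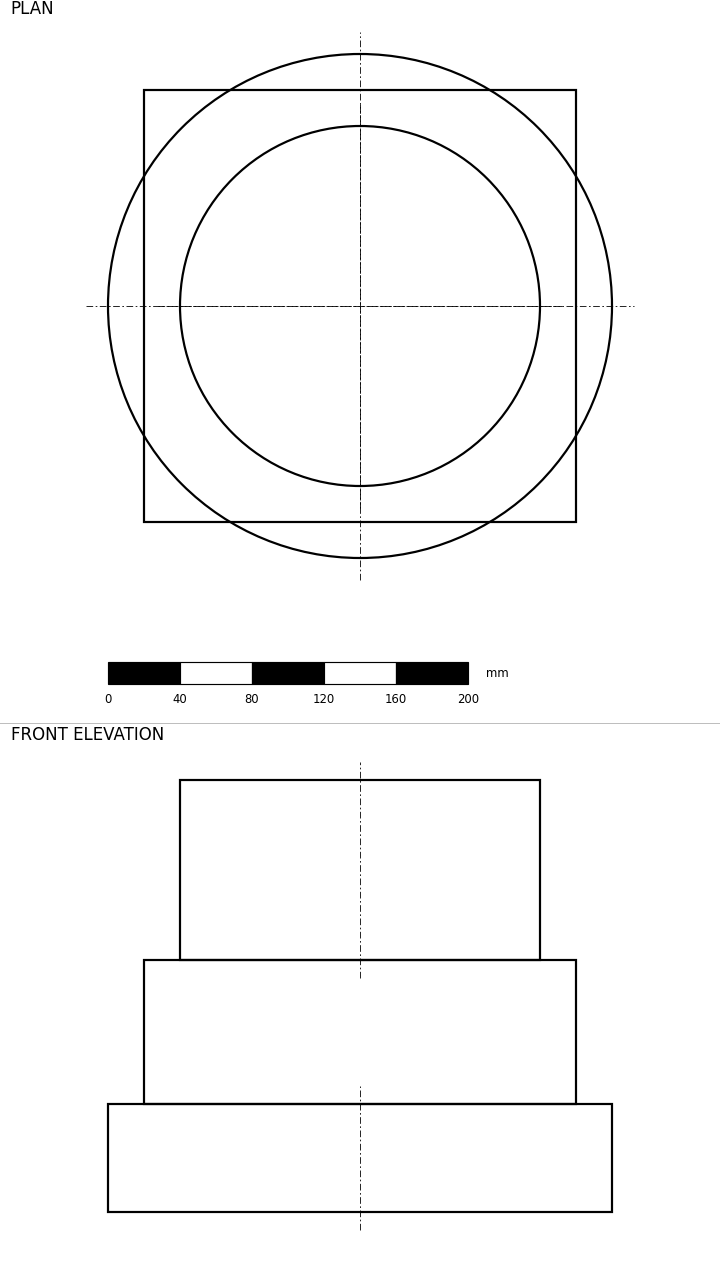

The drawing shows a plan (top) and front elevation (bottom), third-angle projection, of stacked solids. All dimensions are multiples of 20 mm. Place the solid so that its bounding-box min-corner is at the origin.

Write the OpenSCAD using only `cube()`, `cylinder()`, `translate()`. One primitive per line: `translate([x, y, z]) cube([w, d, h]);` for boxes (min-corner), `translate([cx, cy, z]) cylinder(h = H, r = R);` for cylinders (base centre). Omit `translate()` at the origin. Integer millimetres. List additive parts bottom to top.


translate([140, 140, 0]) cylinder(h = 60, r = 140);
translate([20, 20, 60]) cube([240, 240, 80]);
translate([140, 140, 140]) cylinder(h = 100, r = 100);
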